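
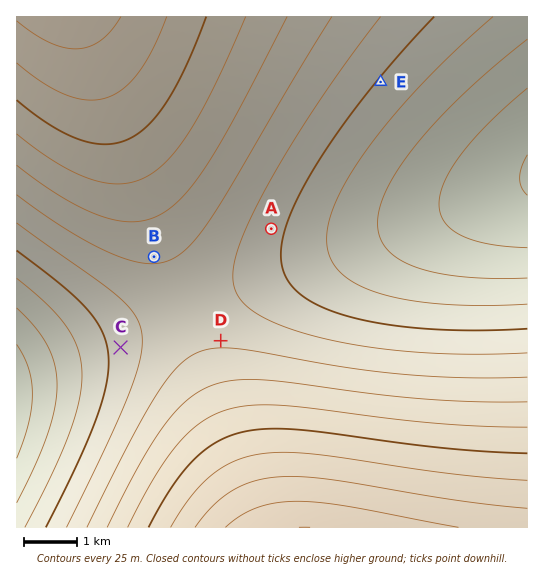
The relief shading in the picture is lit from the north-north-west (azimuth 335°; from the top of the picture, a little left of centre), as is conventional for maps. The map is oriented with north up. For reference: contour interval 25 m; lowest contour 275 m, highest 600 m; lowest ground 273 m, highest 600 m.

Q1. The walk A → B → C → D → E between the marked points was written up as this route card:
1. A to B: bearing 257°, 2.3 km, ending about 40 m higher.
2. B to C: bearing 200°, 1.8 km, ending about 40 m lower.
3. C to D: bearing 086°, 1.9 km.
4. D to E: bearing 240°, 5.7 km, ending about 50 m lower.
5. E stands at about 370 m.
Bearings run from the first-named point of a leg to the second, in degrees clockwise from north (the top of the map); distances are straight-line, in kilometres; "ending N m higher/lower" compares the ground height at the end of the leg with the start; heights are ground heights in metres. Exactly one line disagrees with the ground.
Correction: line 4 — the bearing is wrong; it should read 32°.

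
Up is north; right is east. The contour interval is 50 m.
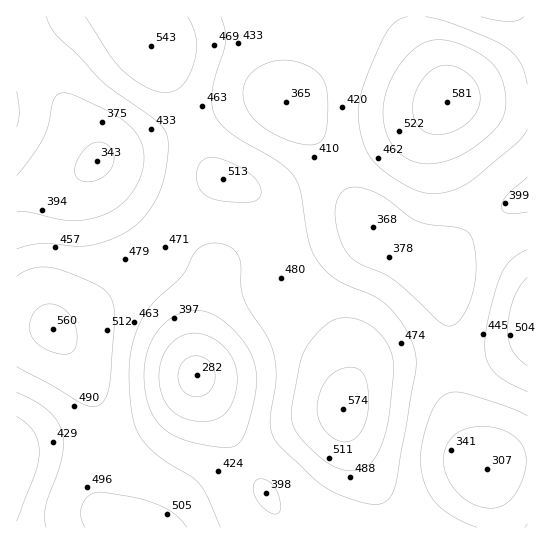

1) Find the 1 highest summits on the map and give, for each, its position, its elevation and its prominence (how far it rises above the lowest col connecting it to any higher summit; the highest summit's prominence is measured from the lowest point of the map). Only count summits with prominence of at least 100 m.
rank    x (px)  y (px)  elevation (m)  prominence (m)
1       447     102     581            299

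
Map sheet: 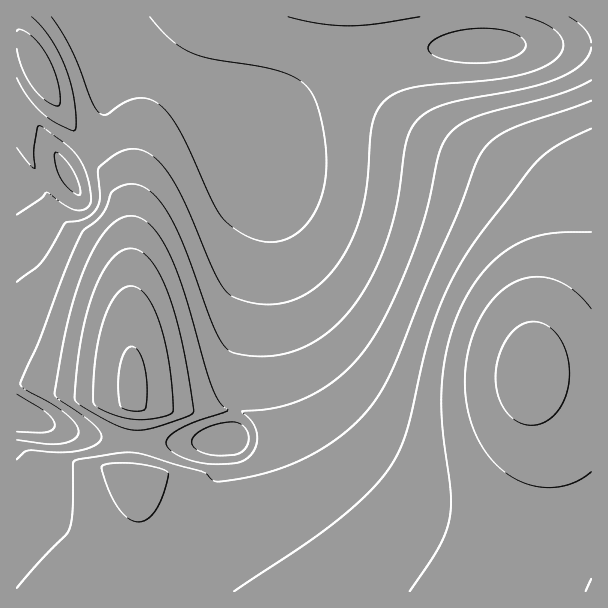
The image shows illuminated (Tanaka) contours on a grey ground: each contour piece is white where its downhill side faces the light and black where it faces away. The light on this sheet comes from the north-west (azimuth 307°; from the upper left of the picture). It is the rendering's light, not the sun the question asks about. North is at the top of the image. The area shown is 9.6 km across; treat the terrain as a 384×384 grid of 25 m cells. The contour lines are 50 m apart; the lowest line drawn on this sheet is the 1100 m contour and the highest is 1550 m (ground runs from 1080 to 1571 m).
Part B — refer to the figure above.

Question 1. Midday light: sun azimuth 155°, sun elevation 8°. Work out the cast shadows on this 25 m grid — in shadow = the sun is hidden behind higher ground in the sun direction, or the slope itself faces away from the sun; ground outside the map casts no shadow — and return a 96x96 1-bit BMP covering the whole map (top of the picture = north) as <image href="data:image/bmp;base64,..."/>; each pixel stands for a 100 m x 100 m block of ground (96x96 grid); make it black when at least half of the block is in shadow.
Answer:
<image width="96" height="96" href="data:image/bmp;base64,Qk2+BAAAAAAAAD4AAAAoAAAAYAAAAGAAAAABAAEAAAAAAIAEAAATCwAAEwsAAAIAAAAAAAAA////AAAAAAAAAAAAAAAAAAAAAAAAAAAAAAAAAAAAAAAAAAAAAAAAAAAAAAAAAAAAAAAAAAAAAAAAAAAAAAAAAAAAAAAAAAAAAAAAAAAAAAAAAAAAAAAAAAAAAAAAAAAAAAAAAAAAAAAAAAAAAAAAAAAAAAAAAAAAAAAAAAAAAAAAAAAAAAAAAAAAAAAAAAAAAAAAAAAAAAAAAAAAAAAAAAAAAAAAAAAAAAAAAAAAAAAAAAAAAAAAAAAAAAAAAAAAAAAAAAAAAAAAAAAAAAAAAAAAAAAAAAAAAAAAAAAAAAAAAAAAAAAAAAAAAAAAAAAAAAAAAAAAAAAAAA///AAAAAAAAAAAH////gAAAAAAAAAB/////wAAAAAAAAAf/////4AAAAAAAAD//////4AAAAAAAAD///gf/4AAAAAAAAD//4AB/wAAAAAAAAD//gAAPgAAAAAAAAD/8AAAAAAAAAAAAAD/gAAAAAAAAAAAAAD4AAAAAAAAAAAAAACAAAAAAAAAAAAAAAAAAAAAAAAAAAAAAAAAAAAAAAAAAAAAAAAAAAAAAAAAAAAAAAAAAAAAAAAAAAAAAAAAAAAAAAAAAAAAAAAAAAAAAAAAAAAAAAAAAAAAAAAAAAAAAAAAAAAAAAAAAAAAAAAAAAAAAAAAAAAAAAAAAAAAAAAAAAAAAAAAAAAAAAAAAAAAAAAAAAAAAAAAAAAAAAAAAAAAAAAAAAAAAAAAAAAAAAAAAAAAAAAAAAAAAAAAAAAAAAAAAAAAAAAAAAAAAAAAAAAAAAAAAAAAAAAAAAAAAAAAAAAAAAAAAAAAAAAAAAAAAAAAAAAAAAAAAAAAAAAAAAAAAAAAAAAAAAAAAAAAAAAAAAAAAAAAAAAAAAAAAAAAAAAAAAAAAAAAAAAAAAAAAAAAAAAAAAAAAAAAAAAAAAAAAAAAAAAAAAAAAAAAAAAAAAAAAAAAAAAAAAAAAAAAfAAAAAAAAAAAAAAA/gAAAAAAAAAAAAAA/wAAAAAAAAAAAAAA/wAAAAAAAAAAAAAB/wAAAAAAAAAAAAAB/wAAAAAAAAAAAAAB/gAAAAAAAAAAAAAB/gAAAAAAAAAAAAAB/AAAAAAAAAAAAAAB+AAAAAAAAAAAAAAB8AAAAAAAAAAAAAABwAAAAAAAAAAAAAAAAAAAAAAAAAAAAAAAAAAAAAAAAAAAAAAAAAAAAAAAAAAAAAAAAAAAAAAAAAAAAAAAAAAAAAAAAAAAAAAAAAAAAAAAAAAAAAAAAAAAAAAAAAAAAAAAAAAAAAAAAAAH/8AAAAAAAAAAAAA///wAAAAAAAAAAAD///8AAAAAAAAAAAH///8AAAAAAAAAAAH///8AAAAAAAAAAAP///8AAAAAAAAAAAP///8AAAAAAAAAAAP///8AAAAAAAAAAAH///8AAAAAAAAAAAH///4AAAAAAAAAAAD///wAAAAAAAAAAAA///gAAAAAAAAAAAAP/+AAAAAAAAAAAAAA/gAAAAAAAAAAAAAAAAAAAAAAAAAAAAAAAAAAAAAAAAAAAAAAAAA="/>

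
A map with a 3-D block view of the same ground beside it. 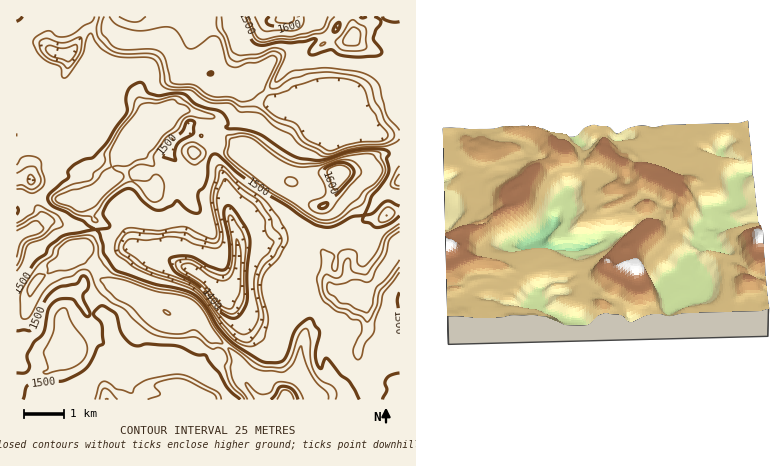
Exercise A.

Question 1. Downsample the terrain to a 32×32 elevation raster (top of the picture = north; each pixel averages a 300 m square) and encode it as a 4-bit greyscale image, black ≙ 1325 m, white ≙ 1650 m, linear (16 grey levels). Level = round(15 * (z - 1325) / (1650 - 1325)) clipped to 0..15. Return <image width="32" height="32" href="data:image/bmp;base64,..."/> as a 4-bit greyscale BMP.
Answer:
<image width="32" height="32" href="data:image/bmp;base64,Qk12AgAAAAAAAHYAAAAoAAAAIAAAACAAAAABAAQAAAAAAAACAAATCwAAEwsAABAAAAAAAAAAAAAAABEREQAiIiIAMzMzAERERABVVVUAZmZmAHd3dwCIiIgAmZmZAKqqqgC7u7sAzMzMAN3d3QDu7u4A////AIiIiHVnZmZVaJvM7LupiIiIiIiHd3ZlZ4m7u8u5mIiIiZmYiIiId4iJu6qrqIiIiIiaqYiIiIiImbmIipiIeIiImqqIiIiIiaqHeIqYiHeIiImpiIiZqqq3VWeJmIh3iJiJmYiJq7u7hURniIiHdoiZiZiImru7ulIkaIiIdlV4moiIibu7u6chFGiIh1REeJqoiJq7qYdjERR4iIZURFeKqqmqmHZTISIUaIiGZWVGeKu7qYZUQiNEFFeIh3Z3VGiKu6hkREREVBNFeId3eGRWeJqYdVVVVnQjRXiIiIh1VFeImId3d3hzJEZ4iYiIh4ZnipiIiIiIYzRXiKu5iJmHiru5iImYmGRFaJvMy6iIdomru5iamZhkV4q7u9y6h1V4iau5mZmIdXm7y7zuy5ZmeIiaupmYmXeru7qr3cund4iIibu5iaqKu7qIdnmqmIiIiIi7u5iZibuYh1REVVd4iIiIm7u5iIiIh3VERERWiIiIiIq7u5mYiHVUREREZ4iIiIiJq7uod2ZURERERWiIiIiIiJiIdkREVUREREV4iIiIiIiIZUREREZlVERWeIiHeIiIh1RERERFd3Znd4iIZVeHd3ZUREVmVXiIiIiIh1VWdlRERFRGeIeIiZqpiId3dmREREVVV4m7uqmauYiIiIdkVmVVZVeKze27mZiI"/>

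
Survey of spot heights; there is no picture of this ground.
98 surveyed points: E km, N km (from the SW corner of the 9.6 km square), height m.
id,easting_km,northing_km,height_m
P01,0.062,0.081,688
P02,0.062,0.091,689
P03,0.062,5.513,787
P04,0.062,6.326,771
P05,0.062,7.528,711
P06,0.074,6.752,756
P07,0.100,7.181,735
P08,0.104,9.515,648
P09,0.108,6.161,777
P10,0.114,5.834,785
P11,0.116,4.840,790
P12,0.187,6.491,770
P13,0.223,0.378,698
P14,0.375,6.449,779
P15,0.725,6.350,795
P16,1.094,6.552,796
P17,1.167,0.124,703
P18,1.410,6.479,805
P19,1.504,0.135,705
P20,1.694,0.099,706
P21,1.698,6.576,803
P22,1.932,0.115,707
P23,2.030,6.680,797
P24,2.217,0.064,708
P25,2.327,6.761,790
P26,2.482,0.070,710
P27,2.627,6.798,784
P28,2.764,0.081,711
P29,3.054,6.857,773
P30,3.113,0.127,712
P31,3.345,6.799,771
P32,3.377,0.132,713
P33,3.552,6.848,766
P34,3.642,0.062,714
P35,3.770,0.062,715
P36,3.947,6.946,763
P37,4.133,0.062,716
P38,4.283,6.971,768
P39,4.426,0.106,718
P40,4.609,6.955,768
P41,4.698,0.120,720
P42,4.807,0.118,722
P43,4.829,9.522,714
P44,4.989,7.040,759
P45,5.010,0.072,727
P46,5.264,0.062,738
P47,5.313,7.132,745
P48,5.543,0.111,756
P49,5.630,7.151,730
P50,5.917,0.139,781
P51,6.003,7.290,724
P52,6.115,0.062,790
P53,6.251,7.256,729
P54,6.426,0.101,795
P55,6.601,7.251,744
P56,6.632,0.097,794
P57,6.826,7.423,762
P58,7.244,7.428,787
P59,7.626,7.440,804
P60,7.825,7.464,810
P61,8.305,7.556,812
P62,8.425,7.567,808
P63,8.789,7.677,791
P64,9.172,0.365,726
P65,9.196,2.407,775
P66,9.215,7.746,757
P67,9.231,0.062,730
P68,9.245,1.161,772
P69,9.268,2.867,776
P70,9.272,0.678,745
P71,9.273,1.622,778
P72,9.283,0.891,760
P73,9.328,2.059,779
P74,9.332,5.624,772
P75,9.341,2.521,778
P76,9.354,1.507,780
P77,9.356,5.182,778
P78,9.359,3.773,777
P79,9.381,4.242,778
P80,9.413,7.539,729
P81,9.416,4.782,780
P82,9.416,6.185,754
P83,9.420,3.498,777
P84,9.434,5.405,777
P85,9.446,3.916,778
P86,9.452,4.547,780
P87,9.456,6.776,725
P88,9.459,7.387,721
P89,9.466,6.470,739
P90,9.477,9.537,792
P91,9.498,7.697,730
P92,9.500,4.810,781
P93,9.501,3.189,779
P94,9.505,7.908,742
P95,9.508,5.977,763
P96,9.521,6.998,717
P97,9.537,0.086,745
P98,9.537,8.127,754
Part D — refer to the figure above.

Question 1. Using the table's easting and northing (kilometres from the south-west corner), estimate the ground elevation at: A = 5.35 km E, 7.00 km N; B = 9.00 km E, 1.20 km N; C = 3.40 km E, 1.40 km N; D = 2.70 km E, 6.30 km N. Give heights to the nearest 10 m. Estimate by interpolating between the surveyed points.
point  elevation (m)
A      740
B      770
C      720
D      810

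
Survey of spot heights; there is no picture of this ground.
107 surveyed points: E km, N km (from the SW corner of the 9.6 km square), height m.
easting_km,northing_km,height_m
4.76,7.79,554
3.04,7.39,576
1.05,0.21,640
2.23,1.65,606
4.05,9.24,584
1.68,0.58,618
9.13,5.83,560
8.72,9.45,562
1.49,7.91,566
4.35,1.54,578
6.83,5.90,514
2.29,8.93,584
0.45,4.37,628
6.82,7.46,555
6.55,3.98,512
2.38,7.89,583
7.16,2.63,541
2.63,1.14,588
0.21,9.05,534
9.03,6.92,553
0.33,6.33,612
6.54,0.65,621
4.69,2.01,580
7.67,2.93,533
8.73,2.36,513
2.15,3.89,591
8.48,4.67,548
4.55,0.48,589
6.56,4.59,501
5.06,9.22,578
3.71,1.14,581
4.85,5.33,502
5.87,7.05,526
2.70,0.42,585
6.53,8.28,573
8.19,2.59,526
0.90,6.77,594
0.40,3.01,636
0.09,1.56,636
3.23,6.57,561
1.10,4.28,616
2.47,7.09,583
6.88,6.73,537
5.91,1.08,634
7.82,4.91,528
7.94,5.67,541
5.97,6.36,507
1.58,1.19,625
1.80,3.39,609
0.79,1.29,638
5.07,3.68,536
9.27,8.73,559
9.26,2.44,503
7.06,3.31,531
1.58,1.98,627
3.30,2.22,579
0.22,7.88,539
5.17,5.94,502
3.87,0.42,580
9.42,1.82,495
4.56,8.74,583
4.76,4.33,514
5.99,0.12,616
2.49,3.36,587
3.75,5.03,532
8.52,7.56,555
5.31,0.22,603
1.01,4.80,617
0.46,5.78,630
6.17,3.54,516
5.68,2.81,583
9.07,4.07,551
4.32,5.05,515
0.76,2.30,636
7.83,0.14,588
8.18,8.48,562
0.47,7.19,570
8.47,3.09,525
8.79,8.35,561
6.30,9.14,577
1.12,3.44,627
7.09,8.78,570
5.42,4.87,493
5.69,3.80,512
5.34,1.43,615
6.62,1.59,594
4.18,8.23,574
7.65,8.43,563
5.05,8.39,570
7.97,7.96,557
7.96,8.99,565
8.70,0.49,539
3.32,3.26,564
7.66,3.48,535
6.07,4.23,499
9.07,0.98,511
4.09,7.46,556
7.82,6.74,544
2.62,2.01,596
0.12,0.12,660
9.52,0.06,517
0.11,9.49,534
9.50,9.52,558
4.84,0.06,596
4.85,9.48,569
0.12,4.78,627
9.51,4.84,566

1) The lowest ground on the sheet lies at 490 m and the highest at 663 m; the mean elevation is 567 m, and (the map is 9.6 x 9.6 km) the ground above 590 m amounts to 22.5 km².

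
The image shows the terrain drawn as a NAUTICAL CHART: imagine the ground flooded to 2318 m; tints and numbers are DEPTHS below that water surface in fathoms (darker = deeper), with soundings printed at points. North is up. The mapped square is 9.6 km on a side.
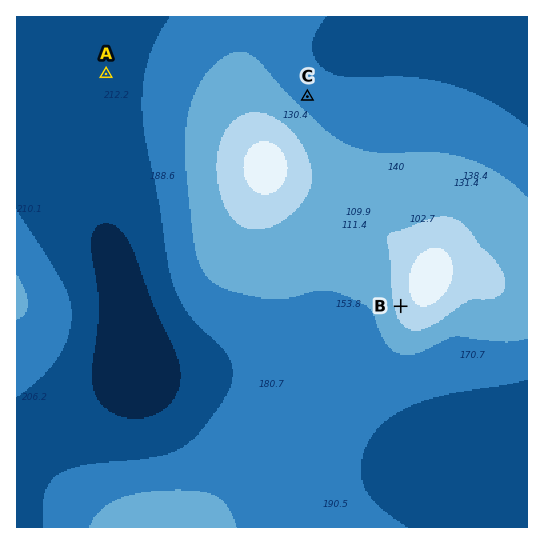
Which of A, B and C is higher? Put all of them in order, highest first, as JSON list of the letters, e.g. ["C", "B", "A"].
["B", "C", "A"]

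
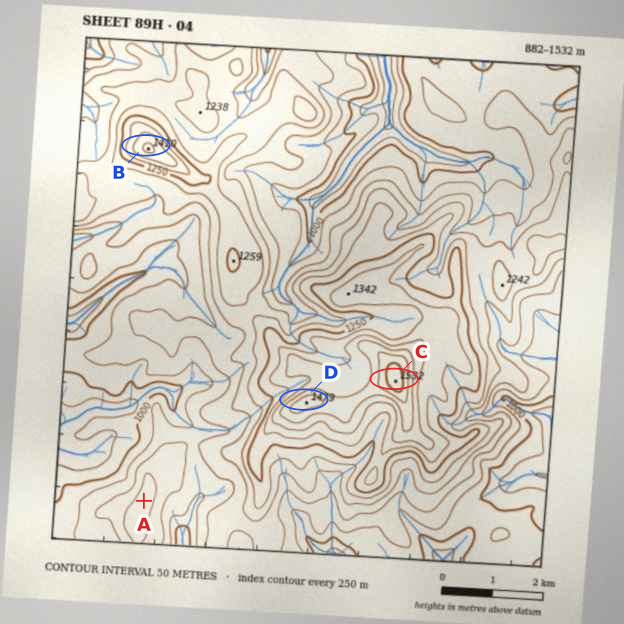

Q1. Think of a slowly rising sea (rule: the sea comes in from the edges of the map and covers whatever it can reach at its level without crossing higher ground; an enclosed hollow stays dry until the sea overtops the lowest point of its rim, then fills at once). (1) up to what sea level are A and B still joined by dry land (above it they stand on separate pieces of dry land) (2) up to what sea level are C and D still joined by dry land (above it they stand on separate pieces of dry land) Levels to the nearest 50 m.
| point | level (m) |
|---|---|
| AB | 1100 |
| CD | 1400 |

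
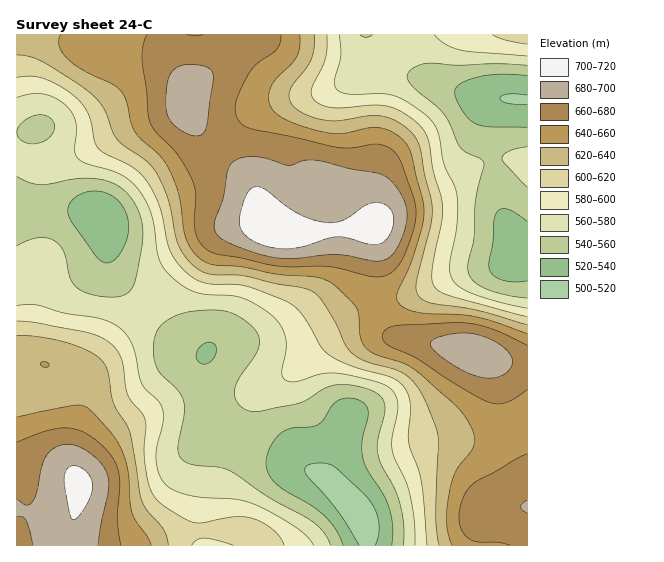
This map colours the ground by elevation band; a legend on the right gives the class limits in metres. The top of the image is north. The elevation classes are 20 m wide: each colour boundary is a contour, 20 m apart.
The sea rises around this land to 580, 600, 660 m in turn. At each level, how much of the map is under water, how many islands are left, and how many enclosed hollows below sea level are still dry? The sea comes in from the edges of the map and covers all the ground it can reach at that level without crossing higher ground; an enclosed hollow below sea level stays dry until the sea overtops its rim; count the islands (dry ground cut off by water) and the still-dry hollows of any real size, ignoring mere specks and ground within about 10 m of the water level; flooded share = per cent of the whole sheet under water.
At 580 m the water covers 37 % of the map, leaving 0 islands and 0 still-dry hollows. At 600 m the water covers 47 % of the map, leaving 0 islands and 0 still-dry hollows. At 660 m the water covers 77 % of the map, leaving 0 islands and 0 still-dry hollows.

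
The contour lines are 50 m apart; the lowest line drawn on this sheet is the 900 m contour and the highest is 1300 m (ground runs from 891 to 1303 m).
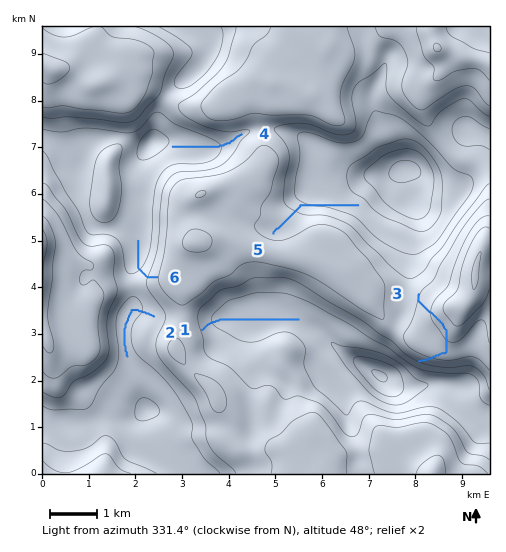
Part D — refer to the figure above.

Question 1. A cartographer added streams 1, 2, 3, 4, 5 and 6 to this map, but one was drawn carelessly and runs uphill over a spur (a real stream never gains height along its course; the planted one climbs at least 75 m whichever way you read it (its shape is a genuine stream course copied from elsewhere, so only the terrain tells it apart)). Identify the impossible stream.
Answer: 3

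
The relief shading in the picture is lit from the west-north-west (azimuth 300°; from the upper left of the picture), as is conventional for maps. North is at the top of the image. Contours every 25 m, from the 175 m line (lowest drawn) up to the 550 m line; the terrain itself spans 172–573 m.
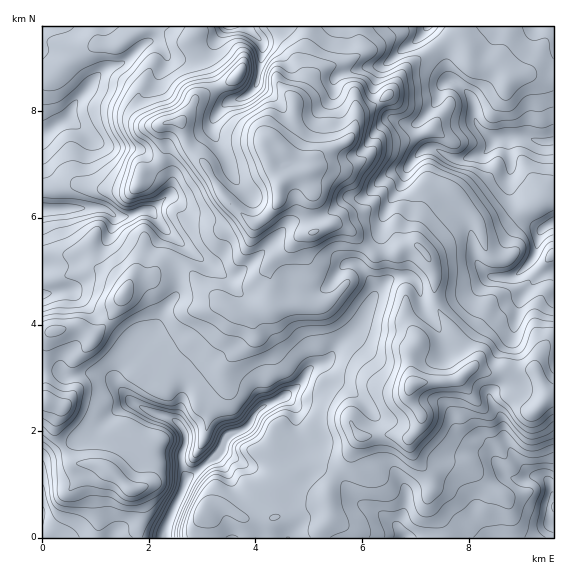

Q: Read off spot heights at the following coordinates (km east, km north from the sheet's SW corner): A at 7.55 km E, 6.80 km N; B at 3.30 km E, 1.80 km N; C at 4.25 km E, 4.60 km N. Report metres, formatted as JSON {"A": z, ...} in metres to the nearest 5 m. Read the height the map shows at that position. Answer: {"A": 345, "B": 225, "C": 445}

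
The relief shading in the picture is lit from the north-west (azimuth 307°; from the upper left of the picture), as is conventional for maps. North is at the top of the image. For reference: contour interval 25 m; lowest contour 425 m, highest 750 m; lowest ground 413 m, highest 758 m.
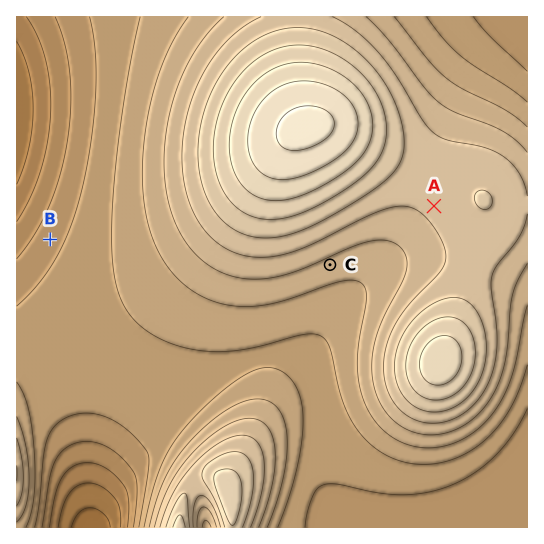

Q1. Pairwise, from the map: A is above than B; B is below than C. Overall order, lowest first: B C A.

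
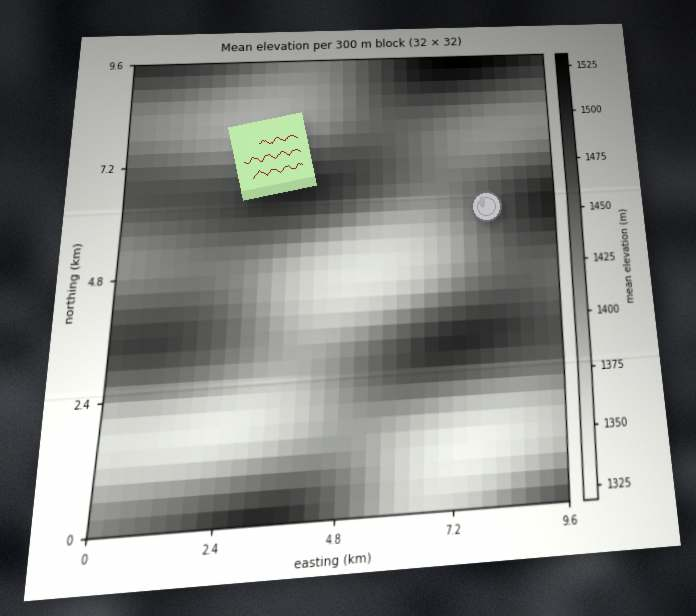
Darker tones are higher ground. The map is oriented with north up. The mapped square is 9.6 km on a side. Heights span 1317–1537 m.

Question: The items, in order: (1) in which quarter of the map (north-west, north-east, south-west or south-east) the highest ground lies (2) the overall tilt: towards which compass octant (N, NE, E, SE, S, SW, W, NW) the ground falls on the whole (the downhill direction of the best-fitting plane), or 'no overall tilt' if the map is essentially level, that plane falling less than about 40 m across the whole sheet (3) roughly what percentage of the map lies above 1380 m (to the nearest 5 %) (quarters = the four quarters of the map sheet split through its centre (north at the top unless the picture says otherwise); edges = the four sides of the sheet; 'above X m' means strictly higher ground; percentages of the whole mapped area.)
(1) Look to the north-east quarter for the highest ground.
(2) No overall tilt - high and low ground are spread across the sheet.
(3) Roughly 85 % of the ground is higher than 1380 m.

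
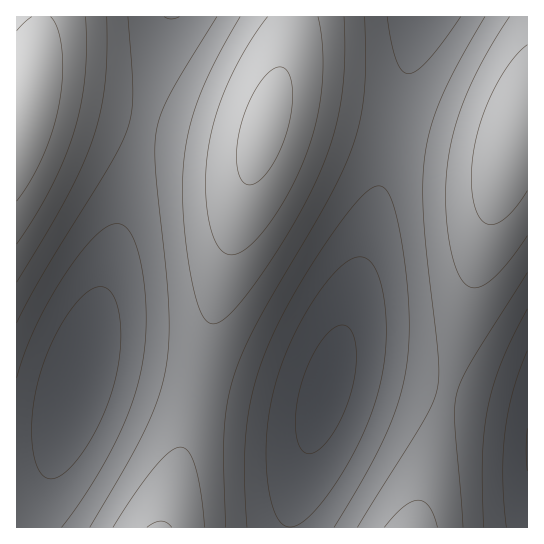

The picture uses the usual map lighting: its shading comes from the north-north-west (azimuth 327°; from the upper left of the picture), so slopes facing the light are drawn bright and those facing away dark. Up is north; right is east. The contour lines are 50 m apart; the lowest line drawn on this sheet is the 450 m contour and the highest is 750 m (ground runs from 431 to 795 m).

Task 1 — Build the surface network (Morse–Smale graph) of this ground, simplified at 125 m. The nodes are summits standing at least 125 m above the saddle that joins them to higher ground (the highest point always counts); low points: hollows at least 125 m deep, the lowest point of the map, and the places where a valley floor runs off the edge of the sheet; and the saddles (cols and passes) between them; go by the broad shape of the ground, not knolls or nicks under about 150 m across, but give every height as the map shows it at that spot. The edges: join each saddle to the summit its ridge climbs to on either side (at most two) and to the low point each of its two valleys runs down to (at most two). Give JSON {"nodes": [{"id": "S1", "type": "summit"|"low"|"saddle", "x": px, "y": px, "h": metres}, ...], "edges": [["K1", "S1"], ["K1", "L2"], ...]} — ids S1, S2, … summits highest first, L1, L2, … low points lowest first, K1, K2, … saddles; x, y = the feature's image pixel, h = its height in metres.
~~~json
{"nodes": [
{"id": "S1", "type": "summit", "x": 18, "y": 115, "h": 795},
{"id": "S2", "type": "summit", "x": 265, "y": 126, "h": 766},
{"id": "S3", "type": "summit", "x": 514, "y": 134, "h": 737},
{"id": "L1", "type": "low", "x": 326, "y": 389, "h": 431},
{"id": "L2", "type": "low", "x": 527, "y": 450, "h": 448},
{"id": "L3", "type": "low", "x": 77, "y": 382, "h": 460},
{"id": "K1", "type": "saddle", "x": 197, "y": 385, "h": 633},
{"id": "K2", "type": "saddle", "x": 446, "y": 393, "h": 603},
{"id": "K3", "type": "saddle", "x": 143, "y": 122, "h": 594},
{"id": "K4", "type": "saddle", "x": 394, "y": 131, "h": 565}],
"edges": [["K1", "S2"], ["K1", "L1"], ["K1", "L3"], ["K2", "S3"], ["K2", "L1"], ["K2", "L2"], ["K3", "S1"], ["K3", "S2"], ["K3", "L3"], ["K4", "S2"], ["K4", "S3"], ["K4", "L1"]]}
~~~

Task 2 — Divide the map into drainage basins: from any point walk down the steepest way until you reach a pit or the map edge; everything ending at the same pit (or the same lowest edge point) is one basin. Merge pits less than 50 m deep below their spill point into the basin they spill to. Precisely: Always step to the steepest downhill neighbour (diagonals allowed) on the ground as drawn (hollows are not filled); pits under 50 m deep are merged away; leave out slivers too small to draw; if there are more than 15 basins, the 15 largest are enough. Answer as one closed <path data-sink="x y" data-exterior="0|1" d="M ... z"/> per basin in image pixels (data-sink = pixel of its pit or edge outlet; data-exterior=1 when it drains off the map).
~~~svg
<path data-sink="77 381" data-exterior="0" d="M293 16l-252 1-5 32-20 62 1 417 146-1 66-280 56-189 7-28z"/><path data-sink="326 389" data-exterior="0" d="M290 108l-15 0-7 6-8 25-44 162-53 227 250 0 3-6 49-212 44-161-19 2-17-3-127-29z"/><path data-sink="423 17" data-exterior="1" d="M527 16l-233 0-9 42-16 53 6-3 24 1 174 39 17 3 17-2 5-6 7-21 9-3z"/><path data-sink="527 450" data-exterior="1" d="M527 120l-8 1-3 6-27 90-75 311 114-1z"/>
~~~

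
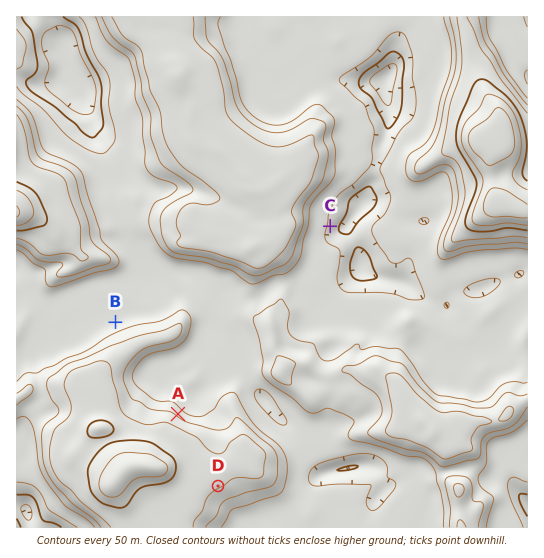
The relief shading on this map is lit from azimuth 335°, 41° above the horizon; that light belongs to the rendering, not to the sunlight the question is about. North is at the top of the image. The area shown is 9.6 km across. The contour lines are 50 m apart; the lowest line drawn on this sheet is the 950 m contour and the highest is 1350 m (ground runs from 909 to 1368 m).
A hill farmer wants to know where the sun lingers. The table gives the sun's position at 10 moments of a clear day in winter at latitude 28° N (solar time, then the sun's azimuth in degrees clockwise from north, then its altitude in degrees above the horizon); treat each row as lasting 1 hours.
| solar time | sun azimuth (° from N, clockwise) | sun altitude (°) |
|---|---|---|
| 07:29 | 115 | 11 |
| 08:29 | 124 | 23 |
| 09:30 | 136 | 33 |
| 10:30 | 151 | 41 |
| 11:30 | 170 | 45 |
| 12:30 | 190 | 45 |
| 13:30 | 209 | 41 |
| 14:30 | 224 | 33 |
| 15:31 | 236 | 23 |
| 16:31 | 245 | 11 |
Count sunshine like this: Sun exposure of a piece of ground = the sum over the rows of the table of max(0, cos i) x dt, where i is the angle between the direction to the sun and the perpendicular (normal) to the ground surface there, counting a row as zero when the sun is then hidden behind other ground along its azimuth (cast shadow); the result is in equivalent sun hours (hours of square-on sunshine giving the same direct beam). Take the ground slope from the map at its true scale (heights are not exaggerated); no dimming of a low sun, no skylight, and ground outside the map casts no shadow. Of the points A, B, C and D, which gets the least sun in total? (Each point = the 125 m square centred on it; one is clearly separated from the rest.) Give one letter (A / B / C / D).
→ A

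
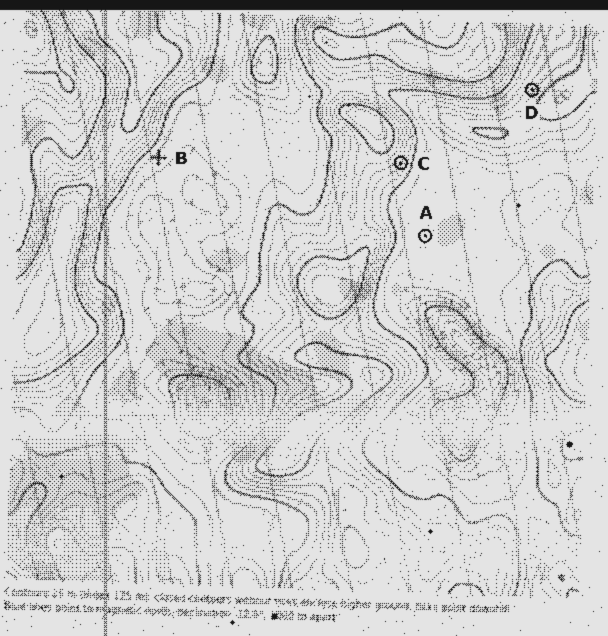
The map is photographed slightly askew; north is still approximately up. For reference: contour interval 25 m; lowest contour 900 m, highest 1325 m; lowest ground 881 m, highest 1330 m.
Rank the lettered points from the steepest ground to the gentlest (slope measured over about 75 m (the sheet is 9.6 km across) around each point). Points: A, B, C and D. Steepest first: C D B A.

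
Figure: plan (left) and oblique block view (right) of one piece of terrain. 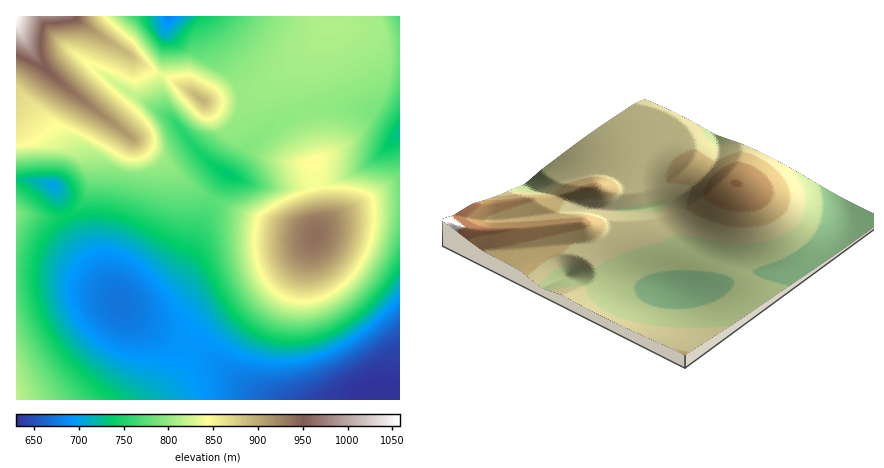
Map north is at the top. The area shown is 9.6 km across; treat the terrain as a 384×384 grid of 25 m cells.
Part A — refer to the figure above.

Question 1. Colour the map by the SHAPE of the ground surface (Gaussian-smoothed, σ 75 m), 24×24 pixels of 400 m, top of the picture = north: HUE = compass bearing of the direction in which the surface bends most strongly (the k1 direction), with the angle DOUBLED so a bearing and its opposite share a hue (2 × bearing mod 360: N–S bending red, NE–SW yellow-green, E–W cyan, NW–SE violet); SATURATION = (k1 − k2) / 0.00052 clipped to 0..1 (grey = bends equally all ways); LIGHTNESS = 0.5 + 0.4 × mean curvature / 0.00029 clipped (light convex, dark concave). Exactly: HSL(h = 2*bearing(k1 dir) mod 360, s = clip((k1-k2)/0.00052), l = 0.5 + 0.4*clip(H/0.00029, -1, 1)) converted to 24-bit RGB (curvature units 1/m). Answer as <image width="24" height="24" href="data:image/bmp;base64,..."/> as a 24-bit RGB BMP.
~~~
<image width="24" height="24" href="data:image/bmp;base64,Qk32BgAAAAAAADYAAAAoAAAAGAAAABgAAAABABgAAAAAAMAGAAATCwAAEwsAAAAAAAAAAAAAfIqEfIuHe4uLeoWKeX6IenmHf3iHhXiHh3iEh3iAhnl8hXp6g3x6gnl3g25qhG9ihXlghINfeYNeb4FgcH9qe354fnx7fn17e42EeoyHeYqKeIKId3qFenaEgHWEhnWFh3WBiHZ9iHd5h3l4hXV1hmNriGBgimxhi3liioZhgIlgcYZdYoNaXoFgc350fn17eo2CeYuFeIeGd32Cd3aAe3SAgHOBg3N/hnN8iHR4iXZ2iHh2iGR0il9ujWJnkGtkkXpmkYhmio9leIxjZYheWYVfWYFncX92eYx/eIaAeICAdnZ8eXN7e3J7fXF6gHF5hHF3iHN0inh1iG52iV96jmF2kmVwlWppl3psl4lulJVtgJFqa41lXolmWIVsWYJyeIh6eIB6d3d6eHN3eHF1eHB1enB2fXB1gnFzh3Vyint0hWZ9imGCj2WAlWp7mXB1m3x1m4p4mZZ4ipV1dJFuZo1wXYl1VoZ4eoN3eXt3eHJ2eW90eG9yd3BzeHB1e3B0gHFxhnlziHx0gGSDiGSJkGmKlnCGmneBnn99n4yBnZaClJmAf5N6b5B7Y4x/WomCfX93eXR1eW92em50eXFzd3F2eG92enB0f3Vyhn50hX11c2SBfGeIim2PlXWQm36MoIWHo4+JoZeLnJuKipWFepGGa4+KX4yMfXl1eXF2eW54e3B5fHV5eXB5eW54enF1f3l0hoR2hIV2ZWOCbmeIfW6OjnmUmoOToIuQpZGPpZiRoJqRlJePhJGPdIyQZoWOfXRzeXB2eHB4eXN4e3J2em14eW53enN1gH93hIh4eod2YWuEZGqJbm2OgnqSloeXno+VpZSTp5mVpJqVmpWUi42Te4SRa3yPfnJ0enF3eHF3eHF1em90em52eXF4e3l3fYJ5gIl5eop5XnSHYHKLaXSPeHuRi4eUm5KWo5eVqJqXppiWn5SWlIyXgH6TbnGRgHJ2fHF6e3B8eXB3eXB3enF5eHZ6eX98eod6fIt7fYt8YH2JW3iLZHyPcoORhIuTkpKYoZiXppqXp5eVopKVm4uYi36WeG+Tf4jUe5DXb0/h1mDVg3GBdnV9eH2AeYaCe4qAfIx/fot/aIWJV4COWJmya6bNfqLPj53MoJvNt6LRxqHUxJTFo4eclXyYg26UjHWMiHOCUyt1pzFozXJudnqDeISHeouIfI2GfoyEf4qDdKaiTcnWS6u/XJGXZIx6f5Bejpdhm5l2oIaIuoay14jTw3m8j2yWWT8FQyoAKxkIcm0x2dlueIGJdoqJb41teo2GfoyIfbymeL2wW4SHZEEqUTQSa1oVh4kdhZgecpgTU4sOVI8mmWlqvGyo02u6iGpShWZ7SXKDOKlwedJ3iE9unDQjmb4kGqAxa8GXd7GYhGByYA8eazsxYYhya6OTeq+0h6C1rZqIop9+eKBLF28SQ4JBqFyOfILBeorSdp7gcNXdizdZgDZWooGExeeseeLGGNPLhF6BaAs8kWZ5eKimYM3LYbi7aaSbdZ+TooCuw4u7v4KeloZzHWo4N3RmfICyen2hhW2SfSZFiE1oeYuQnvXf0/f4udbhMh2SRgAsk1EaMtQhbriicYaCX4VrYYhicItlgY5okI5rq293zHeTjnFvFFZLgn6GiVx0eyFBimh9e5+fxv/zkuvYh6qCwClPMwAkeBJR29qWguiRG5iLfXqGd4N+Z4RnbYZieolkiIpmioBnpGdkxG11X3aCh05rgCZLiHmGf7+yzP/zfcO3gXSJnCcMVwcUSAdgeHqhzv3gssntHzTFa2eKhn6GhH6DfIN2e4RtgoVqhX9qhHhuvH93moSAgClViH6Fjd7Cyf/veJ6XhUxZMwAJw3ElZWSEAB7izP/6oePHxH23mxSwhHKKh32Ghn6EhH+Dg3+Dgn+Bgn+BgICBkoZ/up+FgYpheeugov/VdY2DbRcoQgAMimRnndCFhu//RrH/nL2InW9nhSA2kUZviXyHiH2Fh36EhX+DhH+Cg4CCgoCCgYCChIKAwrWHftRwj/+mQoVDMAMLbxgpd4yHjejdzP/uNIrGIyiIv0k1jyMtjGZ8i3mKinuGiXyEiH2Chn6ChX+Bg4CCgoCCgYCCgISAvMKI0//MaJ9LMQIRblEqVraRxv/4kPHmvLqAW0VzHAcsr0dOpnl4iXWMjHiIjHqFinyCiX2Bh3+BhYCChIGDgoGDgIGEgYyAqMCJvvOdUgEuhzpEZfG3nv/nULqaboZ5xEcjaio1CTFcdXGWv31+i3OLjHaGjHmCi3yBin6BiICChoKFg4KGgYOIgIOKhK6Eh6+K"/>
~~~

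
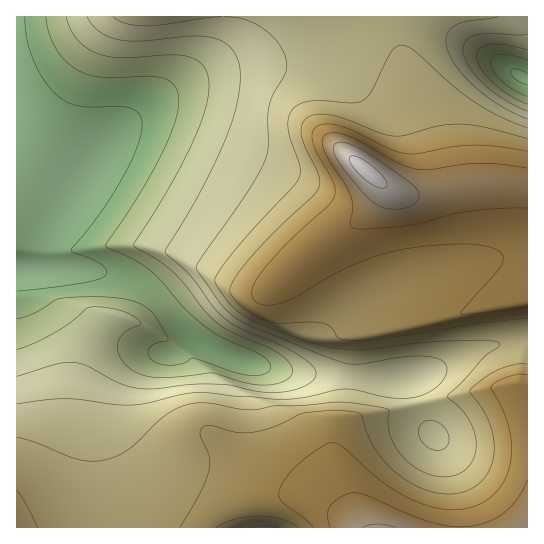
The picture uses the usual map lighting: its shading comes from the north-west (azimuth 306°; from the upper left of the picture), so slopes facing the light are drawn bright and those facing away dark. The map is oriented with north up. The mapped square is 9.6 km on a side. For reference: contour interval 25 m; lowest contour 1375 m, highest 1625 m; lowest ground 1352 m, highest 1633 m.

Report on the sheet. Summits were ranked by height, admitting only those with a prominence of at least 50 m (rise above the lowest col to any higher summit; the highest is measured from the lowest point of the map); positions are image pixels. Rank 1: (366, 170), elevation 1633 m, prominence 281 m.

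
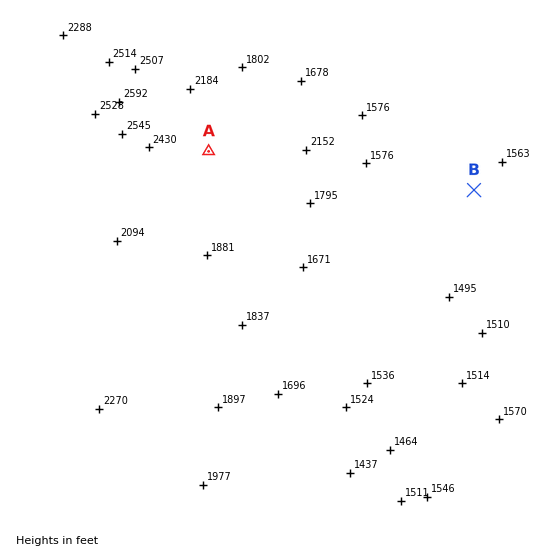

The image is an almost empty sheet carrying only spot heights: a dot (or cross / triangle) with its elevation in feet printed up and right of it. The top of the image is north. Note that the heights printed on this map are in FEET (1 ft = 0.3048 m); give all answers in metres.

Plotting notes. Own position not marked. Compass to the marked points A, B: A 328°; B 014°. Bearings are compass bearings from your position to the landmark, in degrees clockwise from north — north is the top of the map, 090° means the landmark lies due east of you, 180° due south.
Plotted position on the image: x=405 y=466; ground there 450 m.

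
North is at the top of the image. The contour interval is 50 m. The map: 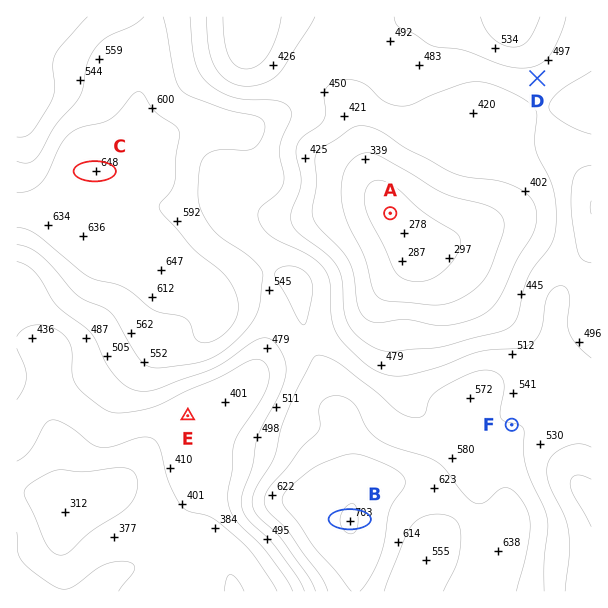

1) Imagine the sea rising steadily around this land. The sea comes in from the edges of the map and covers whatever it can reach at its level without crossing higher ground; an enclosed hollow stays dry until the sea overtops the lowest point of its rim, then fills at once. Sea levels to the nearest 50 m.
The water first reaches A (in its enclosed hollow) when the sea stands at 450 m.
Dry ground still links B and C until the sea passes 550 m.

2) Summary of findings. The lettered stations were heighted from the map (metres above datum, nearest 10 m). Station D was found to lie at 480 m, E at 420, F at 550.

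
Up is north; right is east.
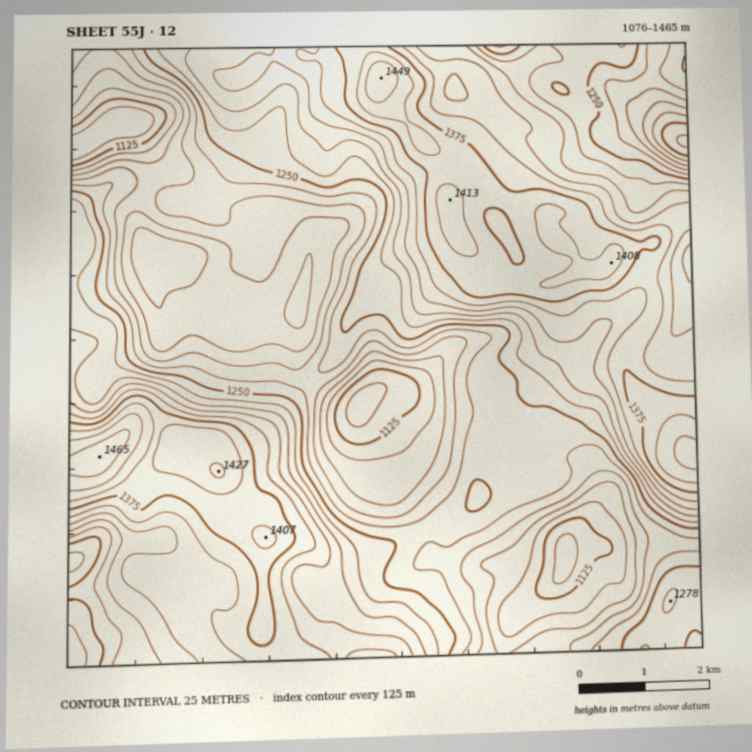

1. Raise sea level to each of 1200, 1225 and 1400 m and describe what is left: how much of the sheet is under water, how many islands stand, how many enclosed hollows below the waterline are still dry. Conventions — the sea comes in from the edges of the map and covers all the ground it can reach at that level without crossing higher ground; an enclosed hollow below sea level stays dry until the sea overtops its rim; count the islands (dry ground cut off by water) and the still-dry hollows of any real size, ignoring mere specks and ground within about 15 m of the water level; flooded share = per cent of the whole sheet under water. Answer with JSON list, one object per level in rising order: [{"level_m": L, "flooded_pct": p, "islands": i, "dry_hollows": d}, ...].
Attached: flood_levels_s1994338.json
[{"level_m": 1200, "flooded_pct": 19, "islands": 0, "dry_hollows": 1}, {"level_m": 1225, "flooded_pct": 32, "islands": 0, "dry_hollows": 0}, {"level_m": 1400, "flooded_pct": 94, "islands": 2, "dry_hollows": 0}]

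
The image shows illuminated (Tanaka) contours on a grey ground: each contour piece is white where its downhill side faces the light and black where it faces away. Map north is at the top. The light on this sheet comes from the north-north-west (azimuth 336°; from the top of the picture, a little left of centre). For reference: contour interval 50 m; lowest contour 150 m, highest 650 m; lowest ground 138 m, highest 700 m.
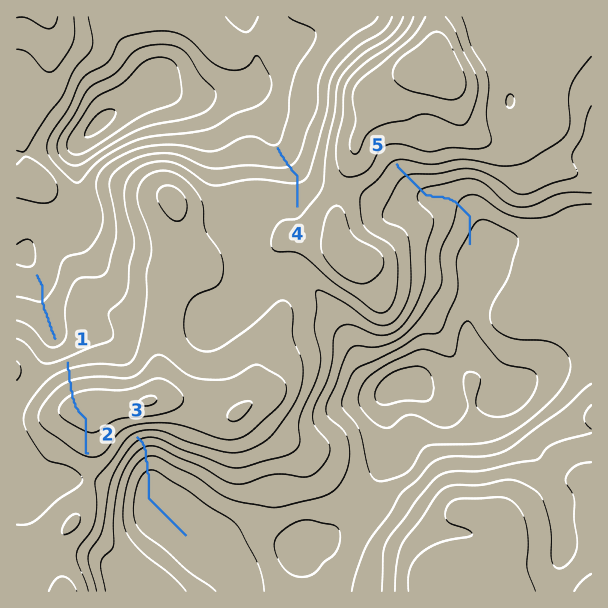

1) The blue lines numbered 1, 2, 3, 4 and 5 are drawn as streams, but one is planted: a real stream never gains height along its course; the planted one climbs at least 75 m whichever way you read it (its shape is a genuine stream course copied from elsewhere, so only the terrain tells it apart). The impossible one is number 2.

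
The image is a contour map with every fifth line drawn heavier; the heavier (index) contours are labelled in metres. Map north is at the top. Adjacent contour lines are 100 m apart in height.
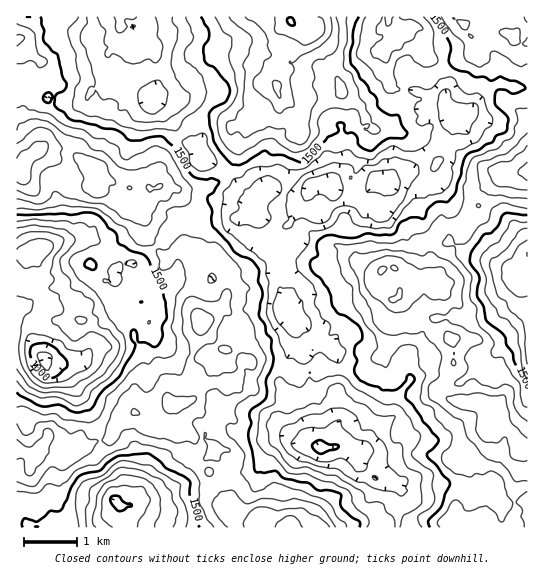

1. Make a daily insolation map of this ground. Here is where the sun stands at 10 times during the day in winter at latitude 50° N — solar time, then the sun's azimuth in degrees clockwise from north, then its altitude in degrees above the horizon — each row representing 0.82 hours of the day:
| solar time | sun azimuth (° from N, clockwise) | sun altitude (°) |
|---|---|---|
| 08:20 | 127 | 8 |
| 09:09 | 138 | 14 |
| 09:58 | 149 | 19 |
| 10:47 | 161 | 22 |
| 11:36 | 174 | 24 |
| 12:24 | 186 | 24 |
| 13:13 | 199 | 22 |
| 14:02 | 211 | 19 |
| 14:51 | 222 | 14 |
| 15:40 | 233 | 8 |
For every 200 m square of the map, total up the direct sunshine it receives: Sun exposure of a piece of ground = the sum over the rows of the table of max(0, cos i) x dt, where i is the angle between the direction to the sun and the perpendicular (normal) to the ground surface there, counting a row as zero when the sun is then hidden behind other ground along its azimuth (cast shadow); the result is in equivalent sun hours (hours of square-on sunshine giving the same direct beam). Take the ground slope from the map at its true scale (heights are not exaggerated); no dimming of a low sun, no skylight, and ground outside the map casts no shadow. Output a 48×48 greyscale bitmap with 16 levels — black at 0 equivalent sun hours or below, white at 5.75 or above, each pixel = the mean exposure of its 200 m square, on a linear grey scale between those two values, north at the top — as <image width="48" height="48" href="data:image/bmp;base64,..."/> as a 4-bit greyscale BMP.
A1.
<image width="48" height="48" href="data:image/bmp;base64,Qk32BAAAAAAAAHYAAAAoAAAAMAAAADAAAAABAAQAAAAAAIAEAAATCwAAEwsAABAAAAAAAAAAAAAAABEREQAiIiIAMzMzAERERABVVVUAZmZmAHd3dwCIiIgAmZmZAKqqqgC7u7sAzMzMAN3d3QDu7u4A////AGd3dWQjRWVkaquWiSExEiNnhmh2RFdyJXiKdWhREkVXiZhSEQAREyITQxERMxEjVpmrl4dmd1eJh1MwAAAAAlRCIzNEMiI1h++4mYq7uqmWZ1IhAAAAABEhAUZ2NHdnm8y6u9/svNzLmXMiAAAAAAABJWZmmqmZrIi8zf/e7tzcp2dkIQAAAAAVaJq7zJrMqaibjNvf/cuZdpmnMQAAAAEiVXmoZnrKq1J2Z3jOze3Lp1UzQgAAABREZ1IjJIupiAFHMTJ5vduqhjM1ZjIiNEaXhmZod6q5UjIREBJHy4eHVWeIdomWZlV3VViaqXaJU0IAAAE2eGm5qGZneZu7uYd5qJmJvKd3QQAAAAJDQ0d4qGiZ3am8u6u6vLvcuqc0UwAAAAEjIzQiR5zMqHeIiIvMy3Z4MQEBVQAAAAABIjMiVnaHZmmYvMvMqGNCMhAAEwAAAAABIzMjRBInuahnm6mYmHllilMzMwAAAAARIiEkQ1VneGIkQjVpl3d2dkNERTAAJDISQxAmeYliJFRGRGZUaYhoiKpjRWRGeGVnhDN3nKJGRFMjWIZHm8uoh4hUVmipqZq7dBaIq5dnZCEiRnaburp0ERESJWdlVmiZdmRXdXmEMzJHirqoiphkM1QxI3dkUkeYaJdlICZVZkVniaqYjcisqWVDJDR4iaqDIzZjEAV3h4d1R1esp4qrp1MyIjRXi8kiU0djMyJFRnh4mZiZdFiXiHdTNFRHqqllZoqGeGRFdXabqJp2iHRFM1VVVSE2mIiIRpiId3ZTNVd3ZYhSNSERIiNnY1MjIhJYzKZqdXQQEmcyaWMQAAEQFHibl7mFMjJavbVFRCIiRENDVSAAAAE0J6mqqs3cqnepqZcxABESRDNEAAAAABEleJqqm///3Kq9y6mERUQQA2UwABAAABEUVZu5rv////7cuXiLqGZkNWQhARAAAAAiIlqK7u/t7v/YdqrLlWhnc0UxMAAAAAIQFGa+/ux4mbuIh4uId5mHZDdTEjUgABIQFVe+3shol2d0IzNSEkipmYiIdXdSIzNFRGirzFeqiHRBASRDEAW7vLvdu5ebqIaIdVdURUi5dzERASIzIUnNy93czMzdu7p0RTEAEhR3YxATEQEiVovMy87szLvc3eyEQgAAARITEBASEAAldnqazbq7uqmb3ZeFIQEQEjEBAAAAAAADeHd3q7dmZ3mGVzEjETMRRBAAAAAAAAABJlJHSLp3mrl0ImVDNERXdSACIQESIAAREhAliLp5rMtlIjZUWHeJQDREZTIhNCJFVDNGvJZlZ6cyM0Nmeap0ImSJeHU1V4ZndneGd2VWZlQzRYqpqaqFeZqoVWRlVWhnd4mGI0Z2ZiMzNpY4vL25mqqVVVUjESJompeFVFWIhmMRIyEDibqaubgjZVVSNDRFd3dVVVetunc0MQNnV4iMu5dDREdDVFdTM1ZVd5vN2Yh2UiNXmamYlxJnZ4VTM0ZmeHmsqLyYmGd2VkNJu2RlRQFWi4M1RFZoqaq7t3cxNViZZ5q7pkZUUw=="/>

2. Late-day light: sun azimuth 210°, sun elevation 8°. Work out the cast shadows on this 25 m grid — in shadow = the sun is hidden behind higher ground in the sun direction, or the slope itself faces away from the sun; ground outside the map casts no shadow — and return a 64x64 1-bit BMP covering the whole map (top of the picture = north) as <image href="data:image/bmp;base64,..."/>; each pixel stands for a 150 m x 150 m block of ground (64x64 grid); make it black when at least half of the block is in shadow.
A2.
<image width="64" height="64" href="data:image/bmp;base64,Qk0+AgAAAAAAAD4AAAAoAAAAQAAAAEAAAAABAAEAAAAAAAACAAATCwAAEwsAAAIAAAAAAAAA////AAAAAACB/AAAf/ADz4P+AAH//x2/gf8AH////fkB/AA////x+QH4AD///8H4APAAP///gNAAAAB///+AAAAAAL///wAAAAAAD///AQBgAAAf//8DAOCAAH///xEA7+AA////AAP/6Ab///8AA//gAj///wAH/+GAf///AAf/8YBP//8AH//znwH//wP///+9A//4B/////+/w8AP//////mAgAD///3/2/OAAf////uP+4AB////8D/zkAD///3wf/gAAD//+eB3+iAD/8/5wEf4AA//j/iB3/gAB/8P4APf+AAB/8HHh//4AAH/4B/H//gAw//gPYP/+AOB/2AYAf/wAGf/4AoA//MA///wYAB/9B////fwIf/wP///I/An//D///8AYA//9////wAAH///////AAAH/////38AAKP/////GAAAAf////8gAAEH/////wAQMA5/////ADAP////v/8AcD//x+Mf/wBAf//AAA//PgT//4AAA///zf//gAAAH/////+AAAAP/////4AOAH//f///AB4H//////8gDg///////+wGD//j////4DQ//kd////gfH/8D3///8B+f8APB///gf7/MAAH//4AfP94AB///AD4//gAP//8AED/8CA///wAAP/wAP///AAB//BA///8AAf/8G////gAP//Bxw=="/>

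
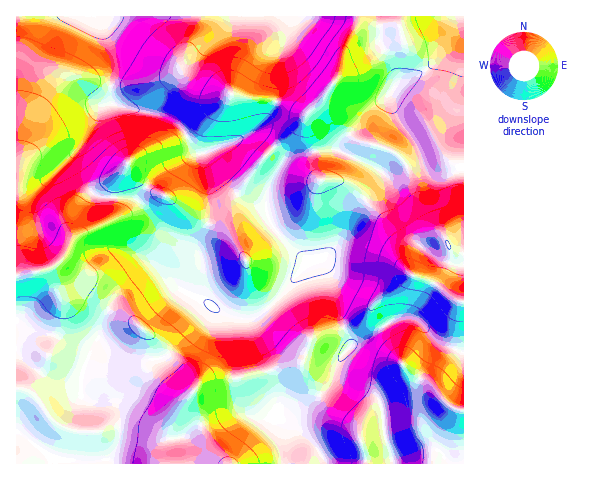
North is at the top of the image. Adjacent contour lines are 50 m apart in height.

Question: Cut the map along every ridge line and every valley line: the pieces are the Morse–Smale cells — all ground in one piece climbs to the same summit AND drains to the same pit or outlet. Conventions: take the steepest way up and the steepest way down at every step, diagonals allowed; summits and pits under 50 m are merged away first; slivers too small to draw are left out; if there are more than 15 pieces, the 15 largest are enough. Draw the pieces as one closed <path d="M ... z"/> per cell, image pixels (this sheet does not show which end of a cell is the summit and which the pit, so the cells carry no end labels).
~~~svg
<path d="M105 16l-89 1 0 446 268 1-1-30-2-10-4-5 27-13 18-13 11-12 5-17 13-18-9-23-17-53-5-10-9 2-41 44-17 11-16 1-12-3-25-18 2-33-3-8-6-7-29-17-26-32-5-2-31-1-12-7-17-25 0-8 14-21 13-26 12-7 0-46-8-25z"/><path d="M294 16l-188 0-2 5 0 11 8 25 0 46-12 7-13 26-14 21 3 12 16 24 10 4 31 1 5 2 26 32 29 17 6 7 3 8 0 35 19 13 16 6 13 0 15-8 46-48 15-4 17-20 14-30 24-23 4-7-1-4 9-2 13-6-5-8-6-6-17-6-21-5-7-6-5 4-6 11-11-1-31 5-10 3-4 5-5-9-14-15-12-6 16-14 7-13 5-20-2-26 11-21z"/><path d="M411 317l-14 1-30 20-16 7-8 10-9 23-5 8-20 16-32 17 5 8 3 37 179-1 0-110-30-14-16-19z"/><path d="M406 165l-13 7-9 2 1 4-4 7-27 26-14 31-20 18 22 63 9 22 16-7 30-20 14-1 7 3 16 19 29 13 1-181-5 0 3 30-2 23-14 16-2-4-17-16z"/><path d="M463 16l-83 1 0 25 10 18 6 14 2 9-10 14-13 10-25 27 4 4 41 14 11 13 10-7 2-7 5 16 8 7 14 0 14-5 0-4 5-1z"/><path d="M357 16l-62 1-6 21-11 21 2 26-5 20-7 13-16 14 12 6 14 15 5 9 4-5 10-3 31-5 11 1 11-16-20-23-6-13 14-22 4-20 15-30z"/><path d="M379 16l-21 1-1 9-13 23-6 27-14 22 6 13 19 23 26-27 13-10 10-14-2-9-6-14-10-18z"/><path d="M418 151l-2 7-9 7 0 2 20 53 17 16 2 4 13-13 3-9-3-47-28 3-8-7z"/>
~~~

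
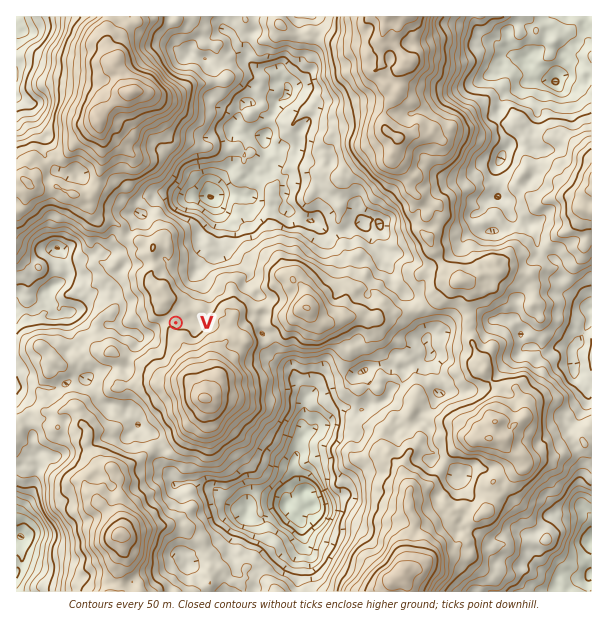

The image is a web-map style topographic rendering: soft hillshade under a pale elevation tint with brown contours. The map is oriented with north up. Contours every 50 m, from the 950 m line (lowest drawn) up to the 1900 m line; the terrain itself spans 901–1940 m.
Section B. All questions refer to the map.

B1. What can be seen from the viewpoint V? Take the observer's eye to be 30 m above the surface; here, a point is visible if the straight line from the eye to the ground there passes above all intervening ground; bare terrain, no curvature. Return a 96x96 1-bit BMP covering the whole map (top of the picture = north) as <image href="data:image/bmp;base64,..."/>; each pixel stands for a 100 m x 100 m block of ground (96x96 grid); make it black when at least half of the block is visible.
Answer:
<image width="96" height="96" href="data:image/bmp;base64,Qk2+BAAAAAAAAD4AAAAoAAAAYAAAAGAAAAABAAEAAAAAAIAEAAATCwAAEwsAAAIAAAAAAAAA////AAAAAAAAAAAAAAAAAAAAAAAAAAAAAAAAAAAAAAAAAAAAAAAAAAAAAAAAAAAAAAAAAAAAAAAAAAAAAAAAAAAAAAAAAAAAAAAAAAAAAAAAAAAAAAAAAAAAAAAAAAAAAAAAAAAAAAAAAAAAAAAAAAAAAAAAACAAAAAAAAAAAAAAA+AAAAAAAAAAAAAAAeAAAAAAAAAAAAAAAMAAAAAAAAAAAAAAAAAAAAAAAAAAAAAAAgAAAAAAAAAAAAAABgAAAAAAAAAAAAAADAAAAAAAAAAAAAAAGAAAAAAAAAAAAAAAGAAAAAAAAAAAAAAA+AAAAAAAAAAAAAAAOAAAAAAAAAAAAAAAHwAAAAAAAAAAAAAAHgAAAAAAAAAAAAAADgAAAAAAAAAAAAAADAAAAAAAAAAAAAAADAAAAAAAAAAAAAAADAAAAAAAAAAAAACAHAAAAAAAAAAAAACAPAAAAAAAAAAAAACAPAAAAAAAAAAAAAAKOAAAAAAAAAAAAAAMcAAAAAAAAAAAAAAG8AAAAAAAAAAAAAAA8AAAAAAAAAAAAAAAAMACAAAAAAAAAAAAAMEHAAAAAAAAAAAEAcP9gAAAAAAAAAABAAf/wAAAAAAAAAADAD//wAAAAAAAAAAHAP9/gAAAAAAAAAAPgeA/gAAAAAAAAAAPjeA/gAAAAAAAAAAPH+B/4AAAAAAAAAAPB+B/8AAAAAAAAAAAB8J/4AGAAAAAAAAABwH/wAeAAAAAAAAAAAH/8AeAAAAAAABAAAD+YAMAAAAAAABgAAD4YAMAAAAAAAAAAAAAMAMAAAAAAAAAAAAAMAcAAAAAAACAAAAAcBwAAAAAAAAAAAAAQDwAAAAAAAAAAAAAAHgAAAAAAACAAAAAAHAAAAAAAACAAAAAAHAAAAAAAACAAAAAAPAAAAAAAACAAAAAAIAAAAAAAACAAAAAAAAAAAAAAACAAAAAAAAAAAAAAADAAAAAAAAAAAAAAADAAAAAAAAAAAAAAADAAAAAAEAAAAAAAADgAAAAAEAAAAAAAABwAAAAAGAAAAAAAAB4QAAAAHPAAOAAAAB9AAAAAGf4A8AAAAA+AAAAAG/fH8AAAAA4AAAAAN///8AAAAAAAAAAAP///8AAAAAAAh4AAf/3/wAAAAAAB/+AB//n/gAAAAAAD/zAB//3/gAAAAAAf+Dz/z///gAAAAAAf+H+Yj///gAAAAAAP//4AD///wAAAAAAH//8AD///AAAAAAAD///A///+AAAAAAAA///j///+AAAAAAAAf//////+AAAAAAAAf/4POf/+AAAAAAAAH/4fIH//gAAAAAAAH+MfoD//wAAAAAAAAgH/9H//wAAAAAAAAAD/8f//AAAAAAAAAAAP4f/+AAAAAAAAAAAAB///cAAAAAAAAAAAB//78AAAAAAAAAAAf//6YAAAAAAAAAAAf//+QAAAAAAAAAAYf//7AAAAAAAAAAAAf///AAAAAAAAAAAA3/3/AAAAAAAAAAAA3yX3wAAAAAAAAAAA/gH+QAAAAAAAAAAA+AP/eAAAAA="/>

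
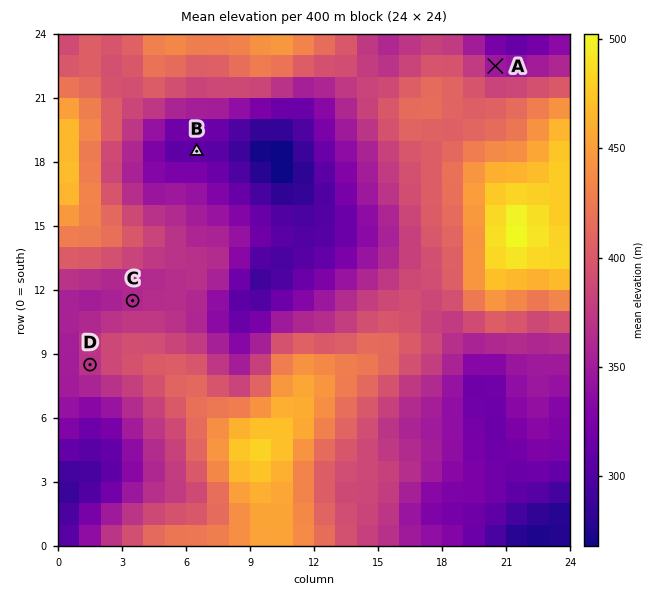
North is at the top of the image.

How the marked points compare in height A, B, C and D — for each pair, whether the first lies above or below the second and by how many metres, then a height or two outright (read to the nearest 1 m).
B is below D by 61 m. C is above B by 52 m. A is above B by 37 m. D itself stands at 369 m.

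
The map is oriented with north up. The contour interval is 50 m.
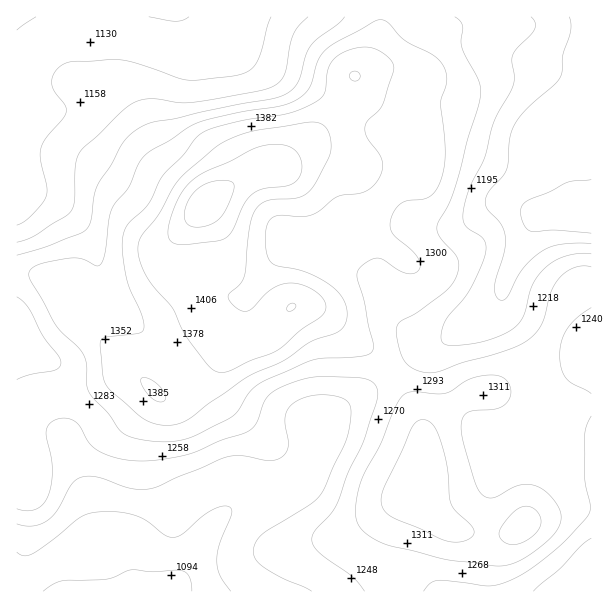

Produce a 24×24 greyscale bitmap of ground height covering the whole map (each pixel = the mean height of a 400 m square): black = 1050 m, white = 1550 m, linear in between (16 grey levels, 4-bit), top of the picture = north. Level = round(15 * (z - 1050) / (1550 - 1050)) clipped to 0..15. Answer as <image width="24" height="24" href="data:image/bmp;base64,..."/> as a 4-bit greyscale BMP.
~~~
<image width="24" height="24" href="data:image/bmp;base64,Qk2WAQAAAAAAAHYAAAAoAAAAGAAAABgAAAABAAQAAAAAACABAAATCwAAEwsAABAAAAAAAAAAAAAAABEREQAiIiIAMzMzAERERABVVVUAZmZmAHd3dwCIiIgAmZmZAKqqqgC7u7sAzMzMAN3d3QDu7u4A////ACIhERI0RVZndmZlRDIiIiI0VWZ3eIiHZEMyIzM0VWd4mZmZdmVDNEMzRFaJmZiJhnZEVUREREaJqYd3dnZWZmVUREV4qYd3dmZneIdmVERomYd3dnZniqmHZERXiId3dnd4qqqYdlVnd4iHZlZ5qpq6mHd3ZWd3ZVaJmau7upmHVUVWZWiYmau7vLmGZURFZniYmru6u6l3dlQ1Z3iIm7u7mYh3h2Q0VlZ3m8zLmIiIdlQyMzRXms7bmZiIdlQhESNWib7su6mYh1MiETNWeJvd3LqpiGQyIjNFZ4q8zLqZmGUyIiM0VmeZqqqZiHUyIiM0RURWZ5qpiHZDMiMzQzMzRYqpiHZUMyMzMiIjNXmZh2VUMyIiIiIiNFaIdmVUQg=="/>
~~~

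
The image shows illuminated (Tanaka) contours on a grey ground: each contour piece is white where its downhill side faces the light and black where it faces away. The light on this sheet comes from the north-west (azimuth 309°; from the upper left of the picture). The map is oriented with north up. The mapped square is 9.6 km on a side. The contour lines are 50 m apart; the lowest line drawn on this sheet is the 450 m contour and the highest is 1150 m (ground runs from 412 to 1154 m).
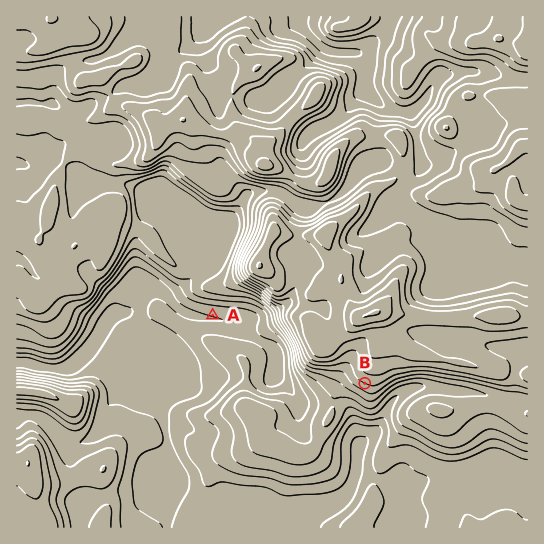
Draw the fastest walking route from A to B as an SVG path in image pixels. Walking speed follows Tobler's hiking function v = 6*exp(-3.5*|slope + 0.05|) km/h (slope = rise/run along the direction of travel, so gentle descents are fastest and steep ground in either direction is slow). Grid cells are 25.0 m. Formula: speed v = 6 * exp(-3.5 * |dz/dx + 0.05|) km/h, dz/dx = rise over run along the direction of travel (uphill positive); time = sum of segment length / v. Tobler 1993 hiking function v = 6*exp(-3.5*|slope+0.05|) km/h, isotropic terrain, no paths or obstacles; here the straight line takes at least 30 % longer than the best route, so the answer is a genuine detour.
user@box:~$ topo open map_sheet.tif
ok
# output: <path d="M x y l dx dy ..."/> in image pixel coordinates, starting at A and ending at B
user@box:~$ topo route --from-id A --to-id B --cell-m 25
<path d="M213 315l69 35 3 3 9 18 4 4 11 6 37 0 5 2 14 0"/>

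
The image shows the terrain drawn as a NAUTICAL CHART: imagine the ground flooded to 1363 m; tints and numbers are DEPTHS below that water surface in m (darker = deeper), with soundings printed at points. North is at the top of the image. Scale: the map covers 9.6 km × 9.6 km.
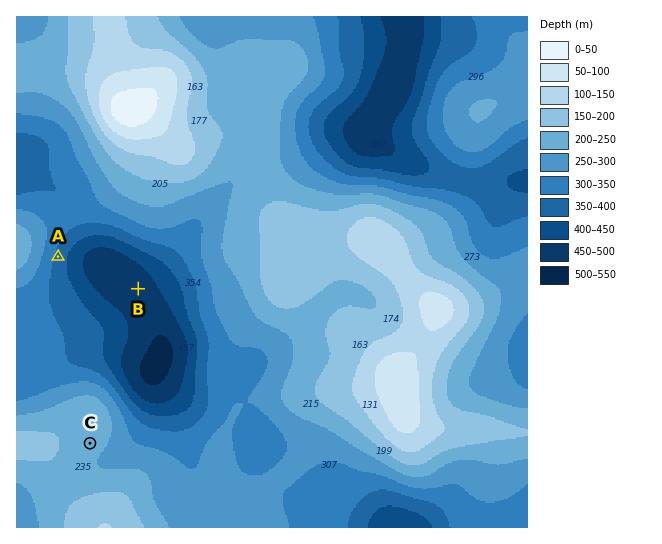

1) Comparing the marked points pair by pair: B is lower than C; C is higher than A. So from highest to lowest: C A B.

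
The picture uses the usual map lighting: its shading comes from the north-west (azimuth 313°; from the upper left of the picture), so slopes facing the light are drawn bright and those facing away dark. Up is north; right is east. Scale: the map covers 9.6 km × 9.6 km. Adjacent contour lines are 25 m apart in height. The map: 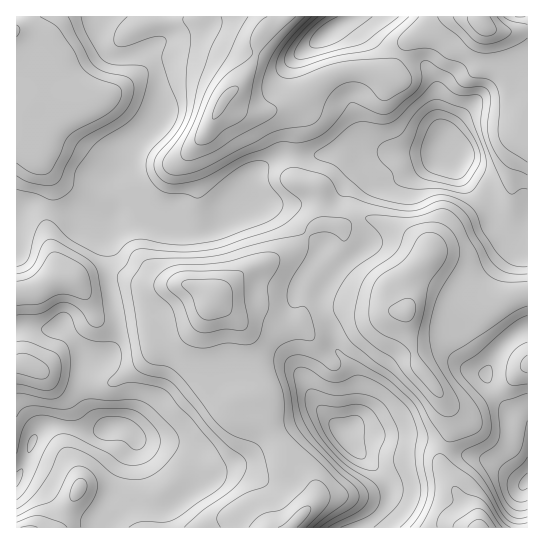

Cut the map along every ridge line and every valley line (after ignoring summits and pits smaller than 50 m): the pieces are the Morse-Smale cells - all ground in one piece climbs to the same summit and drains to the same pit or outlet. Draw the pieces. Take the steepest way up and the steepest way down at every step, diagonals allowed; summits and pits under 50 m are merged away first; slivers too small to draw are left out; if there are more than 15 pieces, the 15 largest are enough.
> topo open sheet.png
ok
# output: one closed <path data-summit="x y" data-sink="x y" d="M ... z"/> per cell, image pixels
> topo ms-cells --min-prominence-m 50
<path data-summit="213 298" data-sink="111 427" d="M114 273l-7 0 0 6 9 35-1 28-4 9-8 8-14 1-2 2-6 19 0 10 10 23 11 11 5 3 11-1 9 2 8 6 1 7-11 19-8 26-20 32-1 8 194 1 23-25 3-10-5-11-23-21-32-62-2-2-13 0-4-4-8-36 2-38-3-5-19-21-14-6-9-3-39 1z"/><path data-summit="223 101" data-sink="449 151" d="M287 16l-127 1 0 22-16 12 7 7 6 15 3 40-3 8-30 29-8 20-10 11 0 10 8 22 26 3 24 12 15 4 17 0 16-5 20-18 11-5 2-2 0-16 4-9 13-12 16-9 32 0 28-5 21 2 55 0 28-1 3-2-11-32-2-37-10-16-24-10-11 21-32-7-19 3-17 8-31 21-20 10-26 0-19-12 13-13 10-16 7-15 1-13 4-9 5-5 15-5z"/><path data-summit="213 298" data-sink="343 434" d="M357 220l-11 5-25-1-7 3-20 22-27 14-20 6-34 29 18 21-2 38 10 38 17 4 32 62 23 21 4 7 1 8-3 6-21 22-1 3 70 0 18-13 10-16 2-9-6-12-32-31-9-13 12-16 0-36-4-12-17-24-14-37 0-15 6-9 22-25 18-14-2-11z"/><path data-summit="17 30" data-sink="449 151" d="M95 16l-79 1 1 203 4-9 5-4 5-2 39 8 16 11 12 0 12-5 6-6 0-3-7-19 0-10 10-11 12-25 11-9 17-18 1-11-3-34-6-15-8-7-17 6-16-1-9-13z"/><path data-summit="213 298" data-sink="449 151" d="M350 151l-37 5-26-1-14 5-21 17-4 9 0 16-13 7-20 18-10 4-23 1-15-4-24-12-26-3-12 21 3 20-1 19 7 0 33 12 39-1 16 5 12 8 33-28 20-6 27-14 20-22 7-3 25 1 9-4 2-2-2-6 1-15 15-17 34-9 40-19-83 0z"/><path data-summit="482 22" data-sink="449 151" d="M527 16l-78 0-22 15-18 9-9 13 2 3 19 7 10 10 5 12 3 38 8 24 9 19 10 13 19 14 6 9 6 21 20 17 5-5 6-2z"/><path data-summit="407 311" data-sink="343 434" d="M371 219l-12 0-2 2 8 14 2 11-32 28-14 20 0 15 3 9 13 33 15 19 5 20-1 28-12 16 2 2 28-1 33 2 36 10 8-14 0-19-7-15-28-37-8-29-1-27-4-11 0-10 2-6 24-24 0-2-4-8-16-10z"/><path data-summit="407 311" data-sink="527 481" d="M427 257l-22 22-2 6 0 10 4 11 1 27 8 29 28 37 7 15 0 19-7 14 14 6 31 7 30 21 7 2 2-2 0-62-13-3-6-5-18-25-4-8 0-7 13-22 11-12 17-10 0-33-11 1-20 8-15-2-41-29z"/><path data-summit="407 311" data-sink="449 151" d="M450 152l-4 0-21 12-20 8-24 5-14 7-10 11-2 7 0 11 2 6 14 0 8 2 36 18 10 7 4 7 0 8 12 11 41 29 15 2 20-8 10-2 1-59-6 1-5 5-20-17-9-26-5-6-20-16z"/><path data-summit="30 527" data-sink="111 427" d="M118 427l-19 4-13 0-19-4-20 0-5 2-7 8-10 26-9 15 0 49 79 1 2-9 20-32 8-26 11-19 0-4-5-6z"/><path data-summit="223 101" data-sink="329 33" d="M357 16l-68 0-8 7-15 5-7 10-3 17-7 15-10 16-14 12 20 13 20 1 26-11 31-21 17-8 19-3 32 7 9-22-14-7z"/><path data-summit="26 365" data-sink="111 427" d="M62 327l-9 2-15 0-11-2-11 2 1 148 8-14 10-26 7-8 5-2 20 0 19 4 21-2-16-15-8-16-2-17 4-16 4-6z"/><path data-summit="479 527" data-sink="343 434" d="M374 435l-23 0-6 2 8 10 32 31 6 12-2 9-8 14-19 15 117-1-7-14-17-23-14-24-1-7 3-12-28-8z"/><path data-summit="58 278" data-sink="449 151" d="M34 205l-8 2-10 14 1 72 20-4 13-9 8-3 20 3 29-7 1-19-3-20 9-19-12 8-16 1-16-11z"/><path data-summit="58 278" data-sink="111 427" d="M106 273l-7 0-21 7-20-3-8 3-13 9-20 4-1 34 37 2 9-2 25 32 16 0 8-8 5-14 0-23z"/>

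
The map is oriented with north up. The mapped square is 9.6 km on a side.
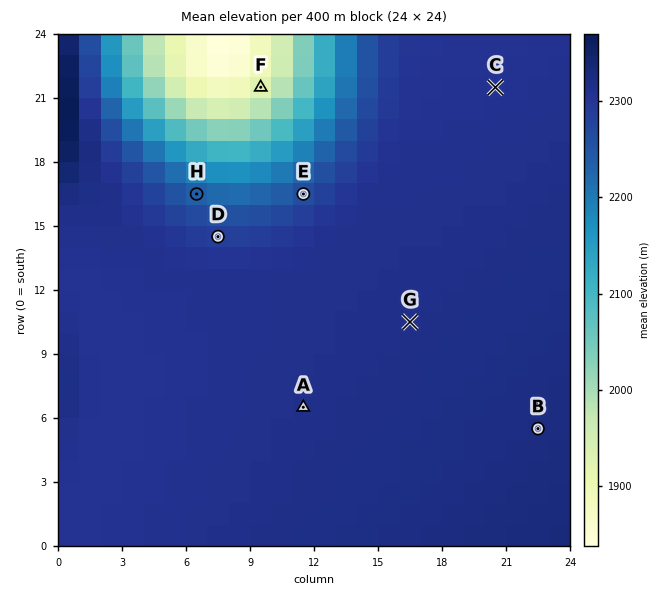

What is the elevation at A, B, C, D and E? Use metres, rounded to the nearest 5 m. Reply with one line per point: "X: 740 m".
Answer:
A: 2310 m
B: 2325 m
C: 2305 m
D: 2285 m
E: 2260 m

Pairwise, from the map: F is below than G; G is above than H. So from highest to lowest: G H F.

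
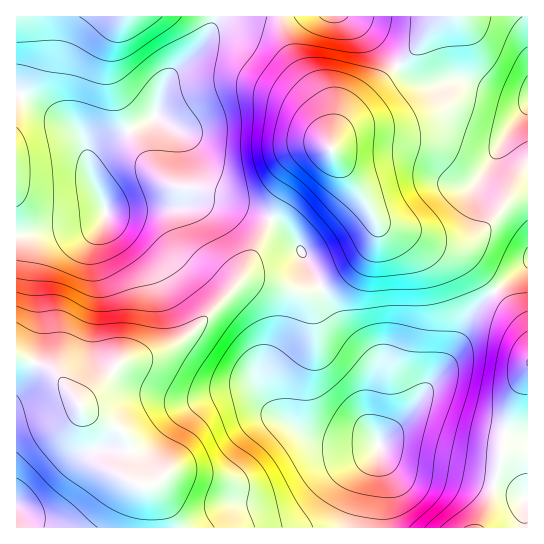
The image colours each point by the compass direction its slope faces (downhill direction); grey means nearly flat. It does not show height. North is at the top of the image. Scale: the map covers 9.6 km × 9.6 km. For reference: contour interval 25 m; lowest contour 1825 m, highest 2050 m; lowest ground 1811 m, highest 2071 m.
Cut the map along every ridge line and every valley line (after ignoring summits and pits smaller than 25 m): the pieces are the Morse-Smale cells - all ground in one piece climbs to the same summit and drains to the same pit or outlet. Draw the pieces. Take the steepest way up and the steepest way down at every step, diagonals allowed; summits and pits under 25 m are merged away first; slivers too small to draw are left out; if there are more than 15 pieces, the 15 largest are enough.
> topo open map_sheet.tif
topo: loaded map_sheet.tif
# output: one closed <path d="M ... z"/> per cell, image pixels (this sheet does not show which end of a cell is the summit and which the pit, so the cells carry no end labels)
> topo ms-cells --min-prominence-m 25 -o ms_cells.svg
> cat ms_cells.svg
<path d="M271 219l-32 63-44 47-32 22-42 12-41 42 7 8 31 15 9 9 4 13 0 29 8 5 14 1 4 5 14 25 3 13 201 0 5-29 0-36-1-21-10-20 0-23 6-24-2-13-6-11-32-34-22-46-21-36z"/><path d="M527 16l-84 0-11 10-16 23-73 73-11 20-1 7 50 75 33 9 23 10 22 1 19-9 31-35 19-5z"/><path d="M219 201l-17 0-20 7-76 4-7 9-9 4-73 10-1 120 35 14 30 34 40-40 42-12 24-15 52-54 32-61-16-9z"/><path d="M331 149l-17 10-19 19-12 19-11 22 20 16 21 36 22 46 32 34 6 11 2 13-6 24 0 23 10 22 34-35 32-44 27-51 27-27 29-24 0-66-7-1-12 4-14 18-25 22-11 4-17 0-36-13-25-7z"/><path d="M281 16l-66 0 0 6-11 20-11 14-22 19-7 10-8 30-49 25-14 10-4 9 2 15 15 38 76-4 20-7 17 0 36 11 14 7 3-1 23-40 19-19 17-10-6-40-6-14-18-22-10-19-7-17z"/><path d="M527 264l-28 23-27 27-27 51-38 52-27 25 0 57-4 19 1 10 151-1z"/><path d="M214 16l-197 0-1 77 25 12 34 24 9 13 5 22 4-14 8-6 55-29 8-30 7-10 18-15 15-18 11-20z"/><path d="M17 356l-1 171 157 1-2-13-14-25-4-5-14-1-8-5 0-29-4-13-9-9-31-15-30-39-6-5z"/><path d="M442 16l-161 1 0 9 10 28 10 19 18 22 6 14 5 36 17-28 69-68 16-23z"/><path d="M18 93l-2 1 0 140 11 1 26-6 32-2 14-6 6-6 0-8-13-28-5-28-6-14-18-17z"/>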